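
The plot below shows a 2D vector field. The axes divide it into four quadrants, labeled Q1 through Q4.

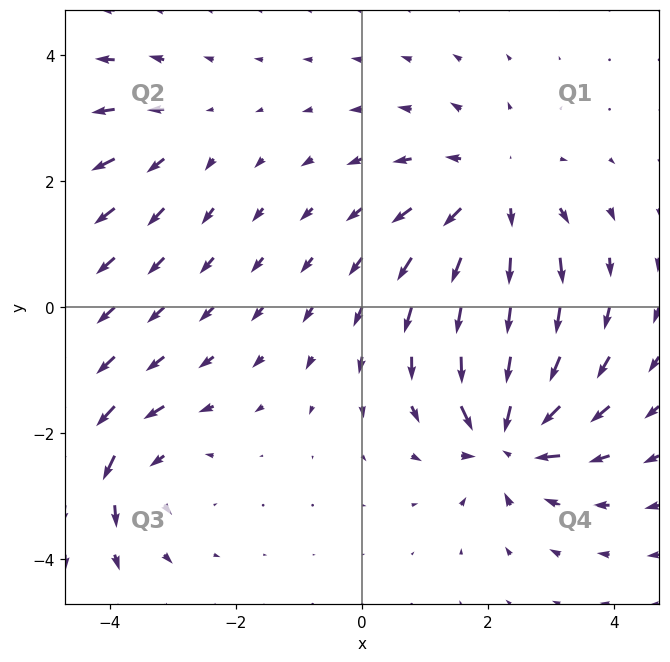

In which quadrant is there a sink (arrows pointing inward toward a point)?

The sink sits at approximately (2.3, -2.0), which lies in quadrant Q4. The divergence there is about -7, negative as expected for a sink.

Q4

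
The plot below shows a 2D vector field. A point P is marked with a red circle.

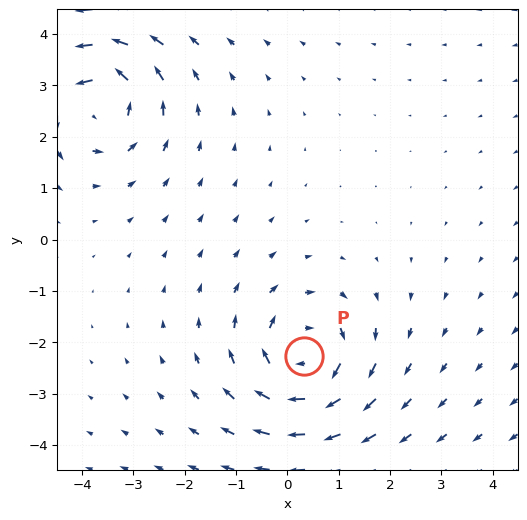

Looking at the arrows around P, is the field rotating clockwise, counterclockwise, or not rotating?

Near P at (0.3, -2.3) the arrows circulate clockwise. The curl (z-component) there is about -4; negative curl means clockwise rotation.

clockwise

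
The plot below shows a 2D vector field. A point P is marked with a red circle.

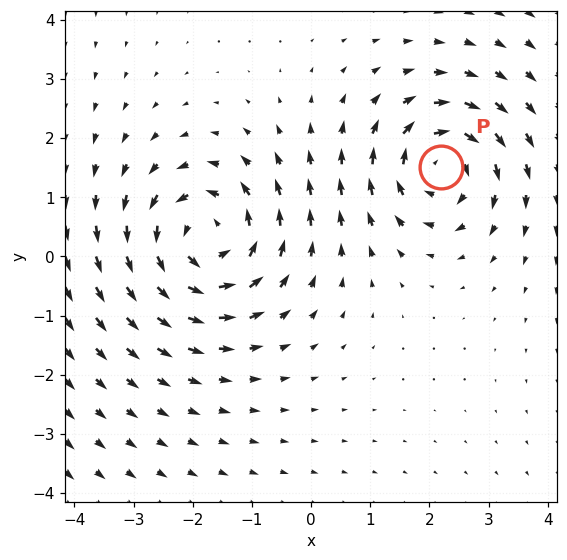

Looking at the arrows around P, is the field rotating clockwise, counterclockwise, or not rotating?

clockwise

Near P at (2.2, 1.5) the arrows circulate clockwise. The curl (z-component) there is about -5; negative curl means clockwise rotation.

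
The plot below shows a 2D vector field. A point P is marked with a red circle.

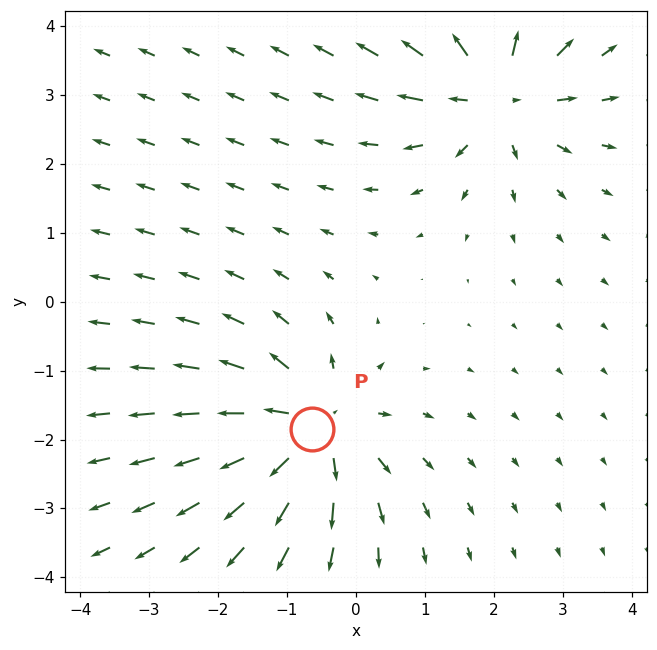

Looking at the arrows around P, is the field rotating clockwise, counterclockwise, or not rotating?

not rotating

Near P at (-0.6, -1.8) the arrows show no circulation. The curl there is ≈0.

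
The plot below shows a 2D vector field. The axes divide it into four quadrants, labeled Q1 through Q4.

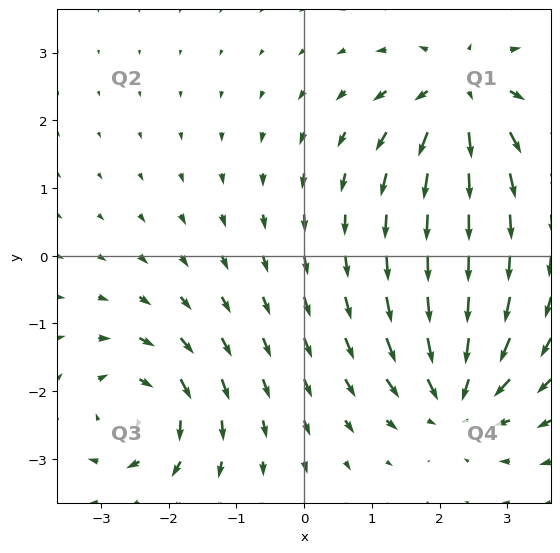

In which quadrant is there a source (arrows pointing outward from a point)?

Q1

The source sits at approximately (2.3, 2.4), which lies in quadrant Q1. The divergence there is about +5, positive as expected for a source.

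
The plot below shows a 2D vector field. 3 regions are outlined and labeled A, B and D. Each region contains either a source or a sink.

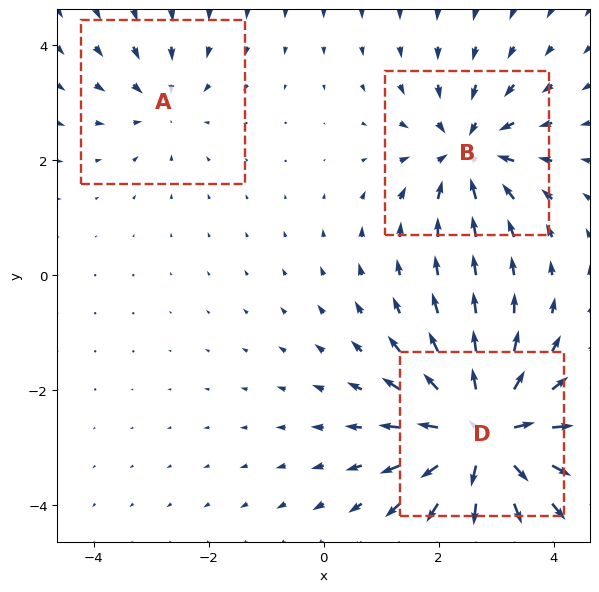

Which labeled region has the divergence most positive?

D

Divergence at each region's feature centre — A: about -2, B: about -4, D: about +6. Region D is most positive.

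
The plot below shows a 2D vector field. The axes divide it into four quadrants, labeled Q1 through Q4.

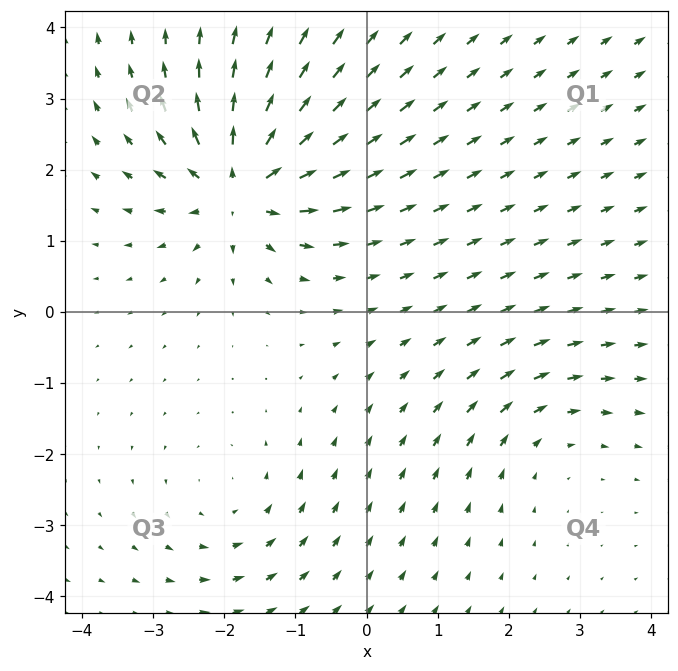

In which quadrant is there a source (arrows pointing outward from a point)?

The source sits at approximately (-1.8, 1.8), which lies in quadrant Q2. The divergence there is about +7, positive as expected for a source.

Q2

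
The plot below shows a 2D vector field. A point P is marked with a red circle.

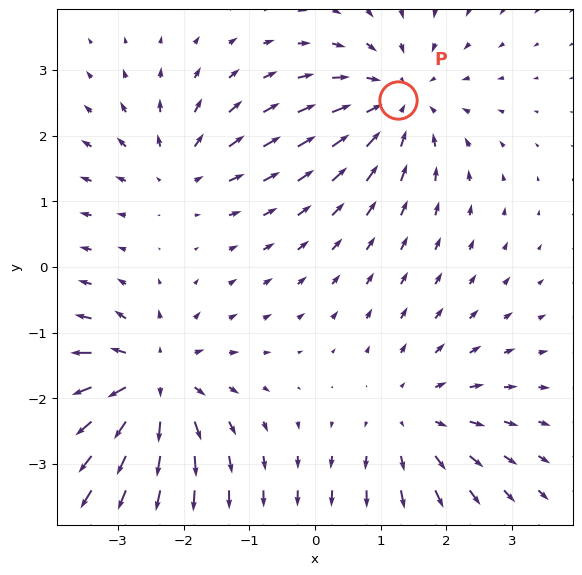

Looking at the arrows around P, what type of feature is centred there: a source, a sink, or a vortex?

sink

At P (1.3, 2.5) the arrows converge inward. Divergence about -4, curl ≈0 — negative divergence with near-zero curl is a sink.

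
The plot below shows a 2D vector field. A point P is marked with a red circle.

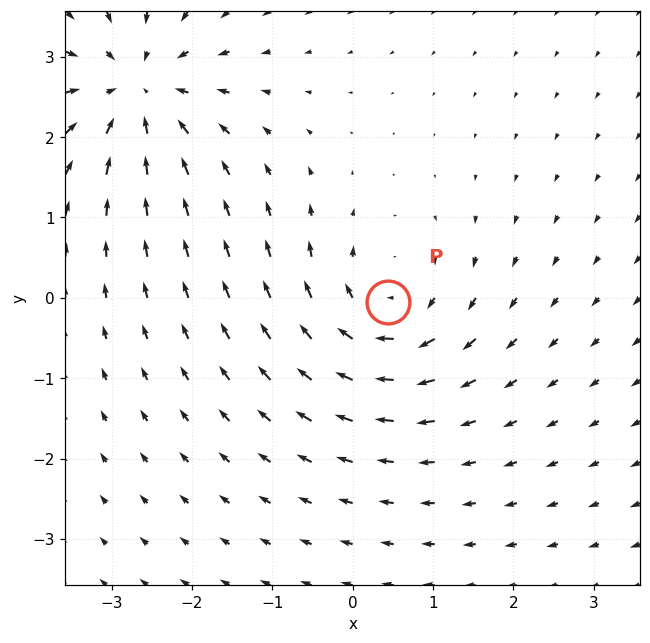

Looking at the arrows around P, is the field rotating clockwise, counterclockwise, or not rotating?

clockwise

Near P at (0.4, -0.1) the arrows circulate clockwise. The curl (z-component) there is about -4; negative curl means clockwise rotation.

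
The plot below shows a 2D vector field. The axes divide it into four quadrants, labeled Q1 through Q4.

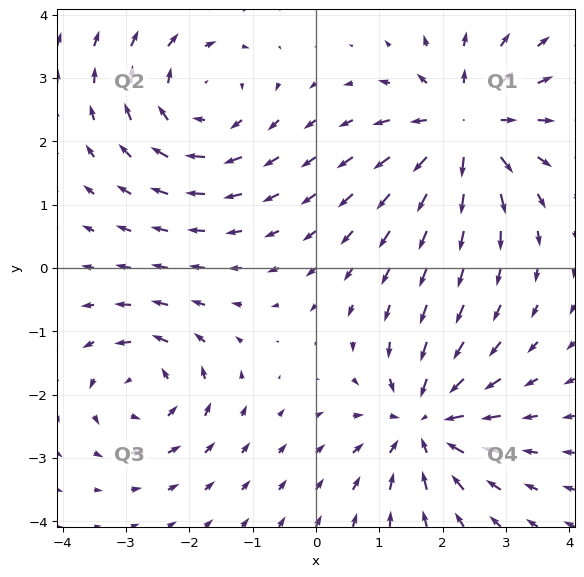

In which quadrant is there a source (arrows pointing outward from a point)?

The source sits at approximately (2.4, 2.2), which lies in quadrant Q1. The divergence there is about +6, positive as expected for a source.

Q1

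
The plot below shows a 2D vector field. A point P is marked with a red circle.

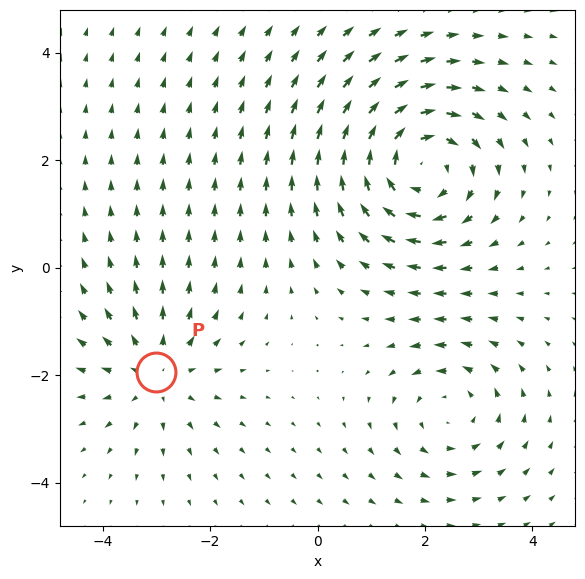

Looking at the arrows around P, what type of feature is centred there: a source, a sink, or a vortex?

source

At P (-3.0, -1.9) the arrows spread outward. Divergence about +3, curl ≈0 — positive divergence with near-zero curl is a source.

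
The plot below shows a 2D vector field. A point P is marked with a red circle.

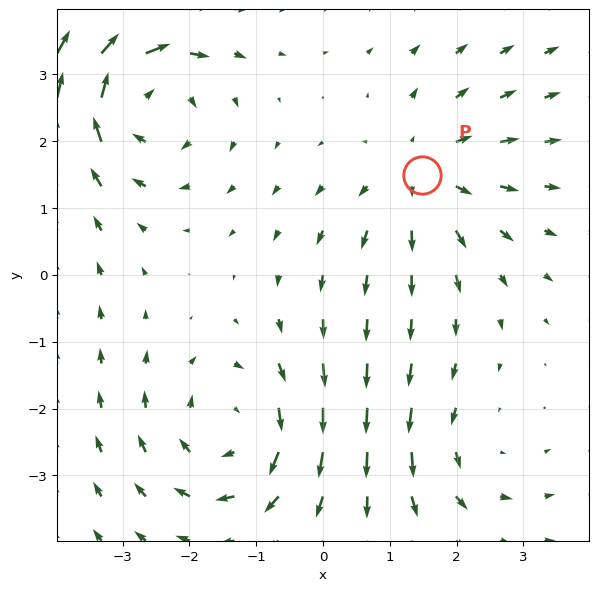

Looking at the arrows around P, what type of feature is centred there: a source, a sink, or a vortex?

source

At P (1.5, 1.5) the arrows spread outward. Divergence about +3, curl ≈0 — positive divergence with near-zero curl is a source.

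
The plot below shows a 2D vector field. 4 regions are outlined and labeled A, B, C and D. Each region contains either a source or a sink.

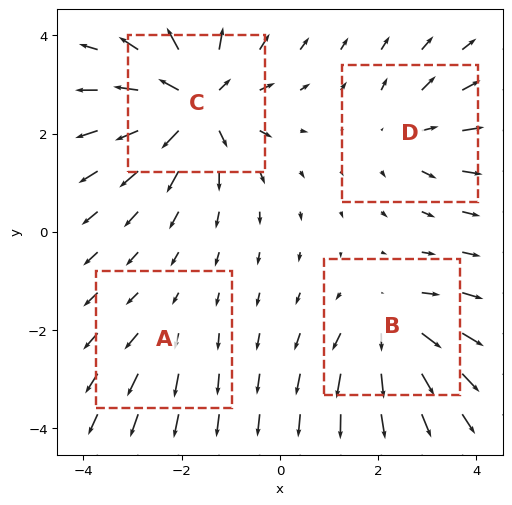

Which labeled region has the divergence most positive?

Divergence at each region's feature centre — A: about +2, B: about +5, C: about +8, D: about +4. Region C is most positive.

C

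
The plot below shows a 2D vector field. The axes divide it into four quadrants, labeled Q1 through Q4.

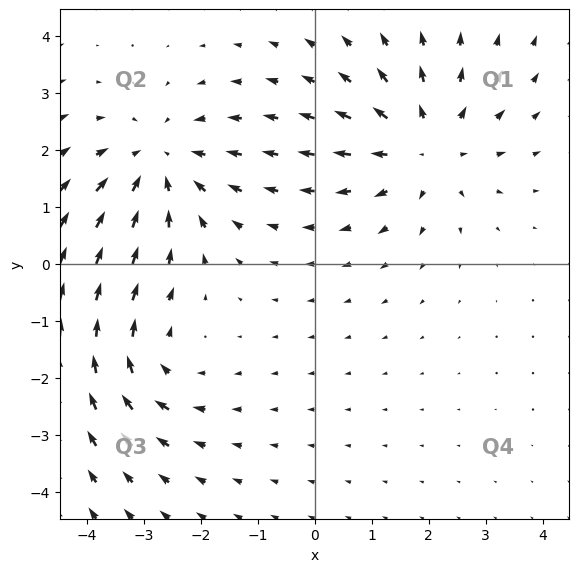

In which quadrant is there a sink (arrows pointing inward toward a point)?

Q2

The sink sits at approximately (-2.7, 1.8), which lies in quadrant Q2. The divergence there is about -3, negative as expected for a sink.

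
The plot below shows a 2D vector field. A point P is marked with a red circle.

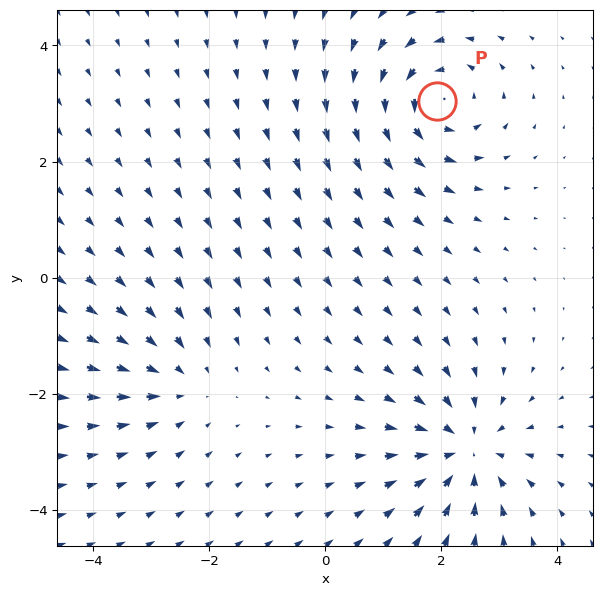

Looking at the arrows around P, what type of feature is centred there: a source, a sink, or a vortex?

vortex

At P (1.9, 3.0) the arrows circulate counterclockwise. Divergence ≈0, curl about +6 — near-zero divergence with nonzero curl is a vortex.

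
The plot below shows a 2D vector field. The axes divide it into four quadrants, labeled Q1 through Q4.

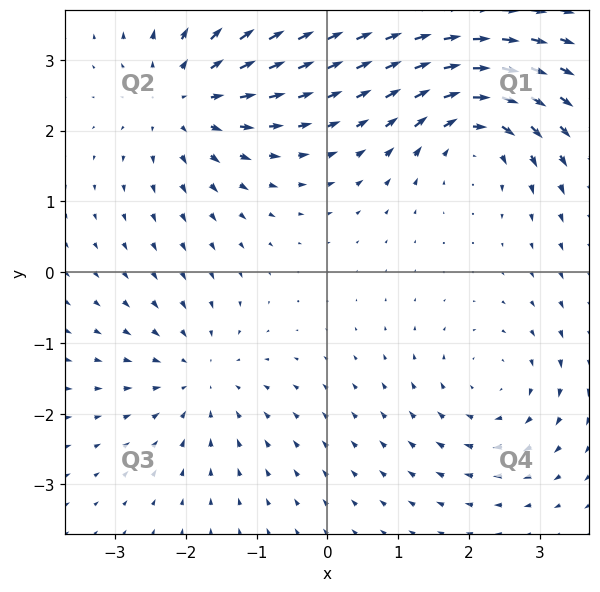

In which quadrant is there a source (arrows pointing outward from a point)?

Q2

The source sits at approximately (-2.0, 2.5), which lies in quadrant Q2. The divergence there is about +5, positive as expected for a source.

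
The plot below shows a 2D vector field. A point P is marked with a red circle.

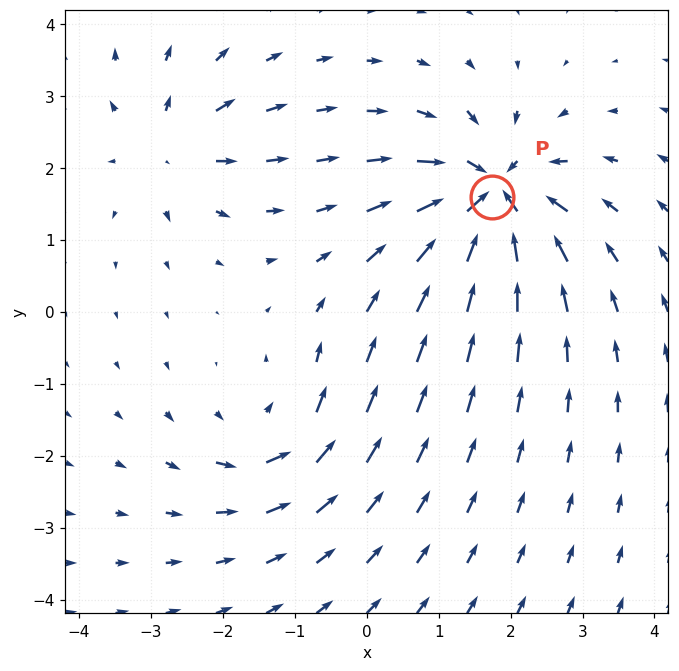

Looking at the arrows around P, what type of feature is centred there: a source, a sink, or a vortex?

At P (1.7, 1.6) the arrows converge inward. Divergence about -7, curl ≈0 — negative divergence with near-zero curl is a sink.

sink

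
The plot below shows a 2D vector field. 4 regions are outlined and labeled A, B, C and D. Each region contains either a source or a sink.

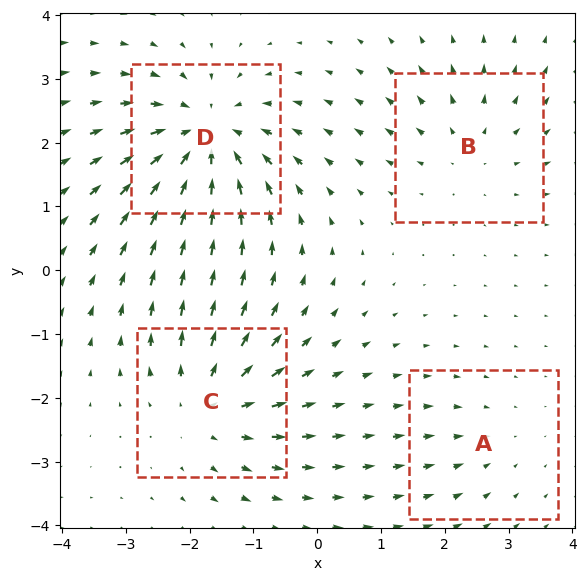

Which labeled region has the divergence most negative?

Divergence at each region's feature centre — A: about -2, B: about +3, C: about +5, D: about -6. Region D is most negative.

D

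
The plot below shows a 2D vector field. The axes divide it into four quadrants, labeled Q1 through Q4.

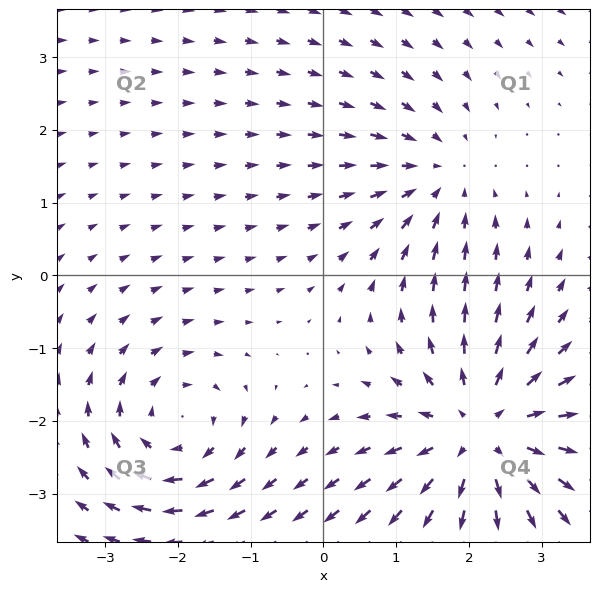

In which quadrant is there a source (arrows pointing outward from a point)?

The source sits at approximately (2.2, -2.2), which lies in quadrant Q4. The divergence there is about +4, positive as expected for a source.

Q4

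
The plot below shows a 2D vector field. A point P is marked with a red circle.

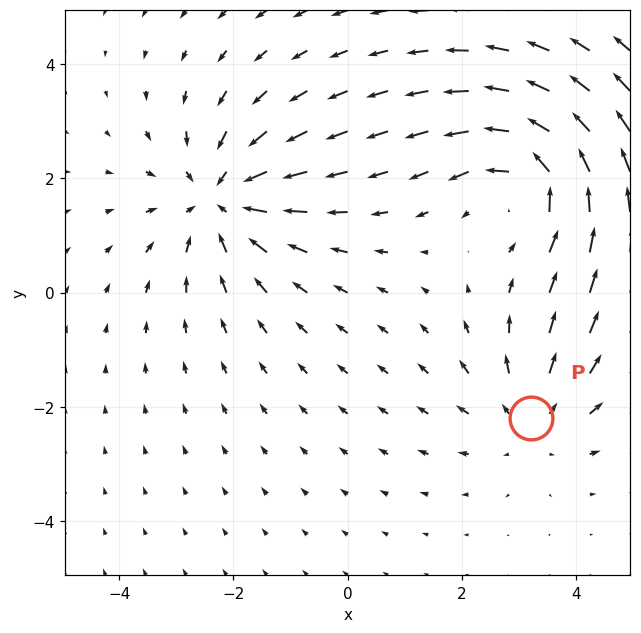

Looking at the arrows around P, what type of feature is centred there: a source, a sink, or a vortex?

source

At P (3.2, -2.2) the arrows spread outward. Divergence about +3, curl ≈0 — positive divergence with near-zero curl is a source.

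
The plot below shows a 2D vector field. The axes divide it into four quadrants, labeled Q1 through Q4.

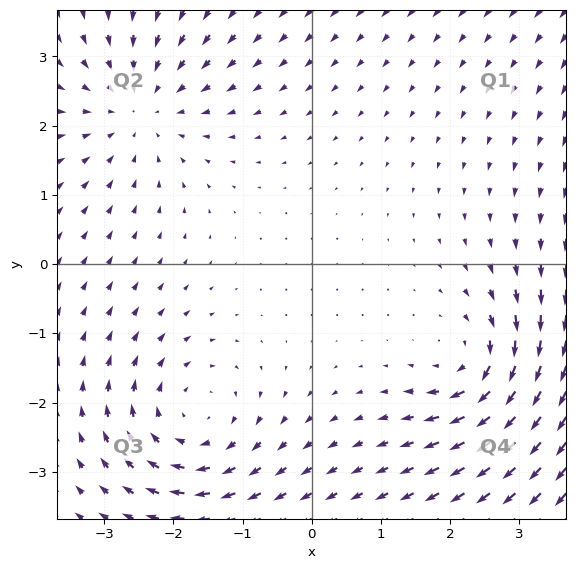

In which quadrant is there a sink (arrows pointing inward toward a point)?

Q2

The sink sits at approximately (-2.5, 2.3), which lies in quadrant Q2. The divergence there is about -3, negative as expected for a sink.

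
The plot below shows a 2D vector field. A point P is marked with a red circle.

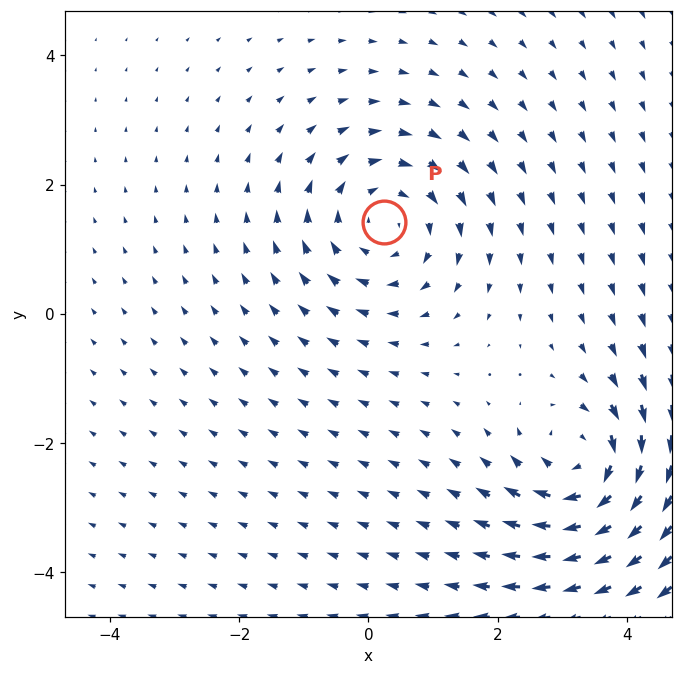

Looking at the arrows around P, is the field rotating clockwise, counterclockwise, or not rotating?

Near P at (0.2, 1.4) the arrows circulate clockwise. The curl (z-component) there is about -3; negative curl means clockwise rotation.

clockwise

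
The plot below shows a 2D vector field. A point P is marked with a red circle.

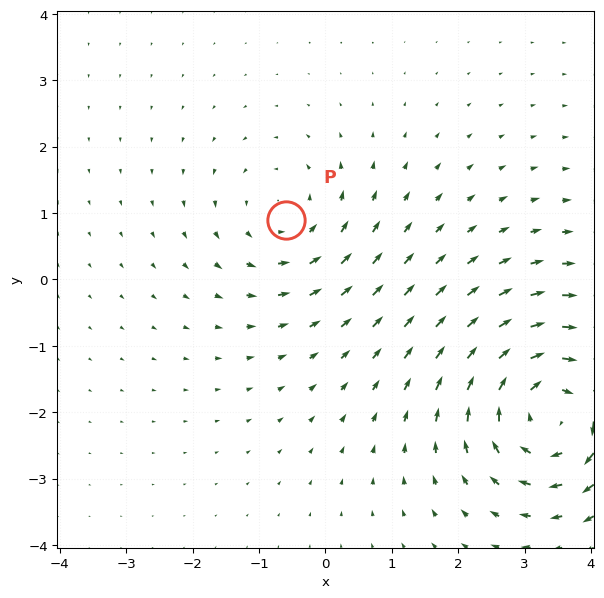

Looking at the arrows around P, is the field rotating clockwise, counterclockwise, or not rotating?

counterclockwise

Near P at (-0.6, 0.9) the arrows circulate counterclockwise. The curl (z-component) there is about +3; positive curl means counterclockwise rotation.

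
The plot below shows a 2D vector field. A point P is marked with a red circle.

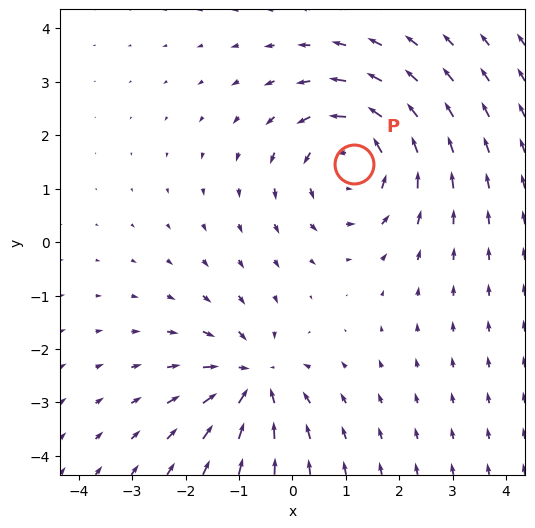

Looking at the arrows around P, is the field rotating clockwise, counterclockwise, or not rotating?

counterclockwise

Near P at (1.2, 1.5) the arrows circulate counterclockwise. The curl (z-component) there is about +4; positive curl means counterclockwise rotation.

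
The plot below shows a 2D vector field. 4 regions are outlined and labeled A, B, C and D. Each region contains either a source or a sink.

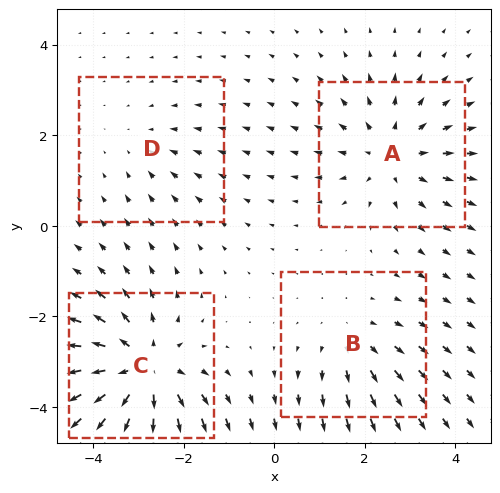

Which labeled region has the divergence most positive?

Divergence at each region's feature centre — A: about +4, B: about +3, C: about +6, D: about -2. Region C is most positive.

C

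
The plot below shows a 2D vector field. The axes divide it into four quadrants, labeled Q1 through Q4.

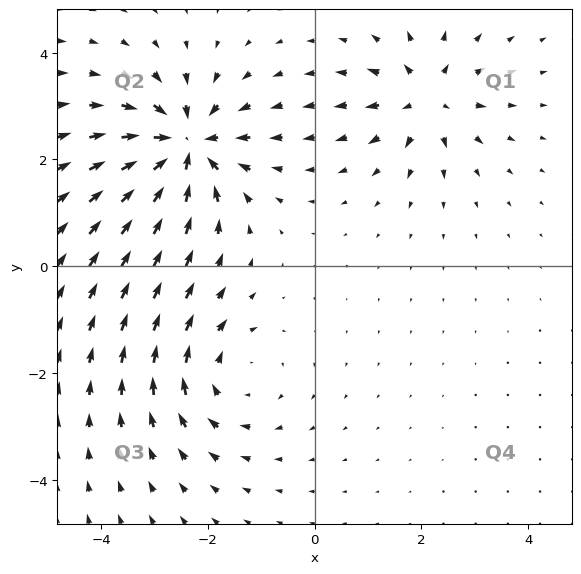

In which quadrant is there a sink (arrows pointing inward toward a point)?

The sink sits at approximately (-2.4, 2.2), which lies in quadrant Q2. The divergence there is about -6, negative as expected for a sink.

Q2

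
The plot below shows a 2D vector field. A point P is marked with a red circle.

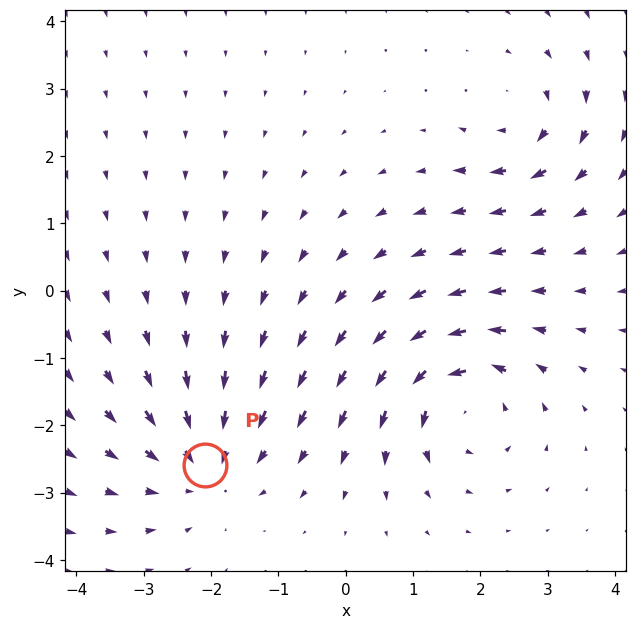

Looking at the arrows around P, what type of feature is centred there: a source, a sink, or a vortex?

At P (-2.1, -2.6) the arrows converge inward. Divergence about -4, curl ≈0 — negative divergence with near-zero curl is a sink.

sink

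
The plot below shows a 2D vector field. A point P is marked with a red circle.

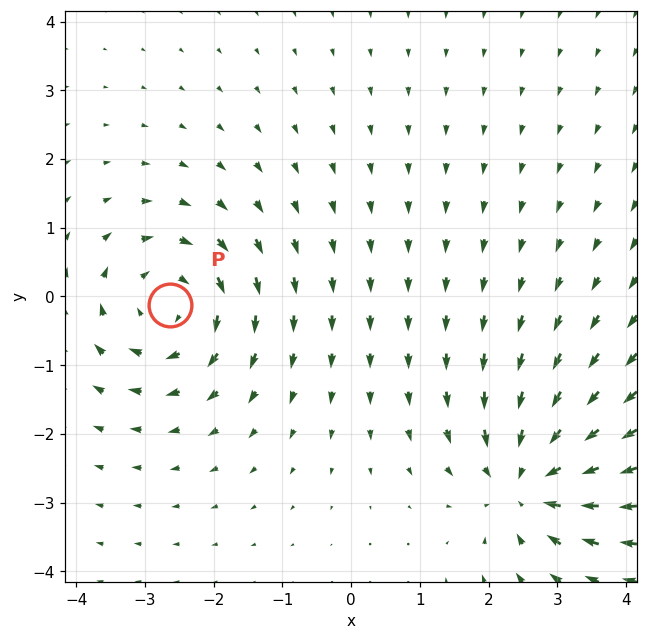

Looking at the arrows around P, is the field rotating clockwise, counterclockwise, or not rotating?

clockwise

Near P at (-2.6, -0.1) the arrows circulate clockwise. The curl (z-component) there is about -4; negative curl means clockwise rotation.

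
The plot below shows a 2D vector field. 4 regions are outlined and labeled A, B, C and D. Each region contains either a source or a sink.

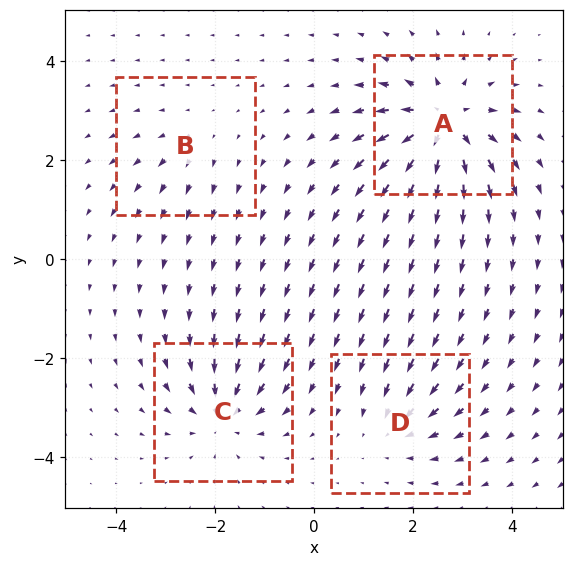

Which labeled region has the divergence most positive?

A

Divergence at each region's feature centre — A: about +8, B: about +3, C: about -6, D: about -4. Region A is most positive.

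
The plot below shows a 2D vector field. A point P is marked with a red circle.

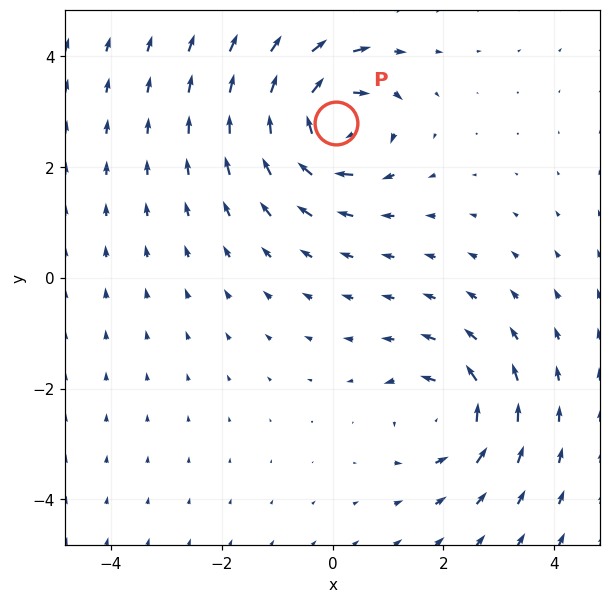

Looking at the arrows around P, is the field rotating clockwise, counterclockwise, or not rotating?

Near P at (0.1, 2.8) the arrows circulate clockwise. The curl (z-component) there is about -5; negative curl means clockwise rotation.

clockwise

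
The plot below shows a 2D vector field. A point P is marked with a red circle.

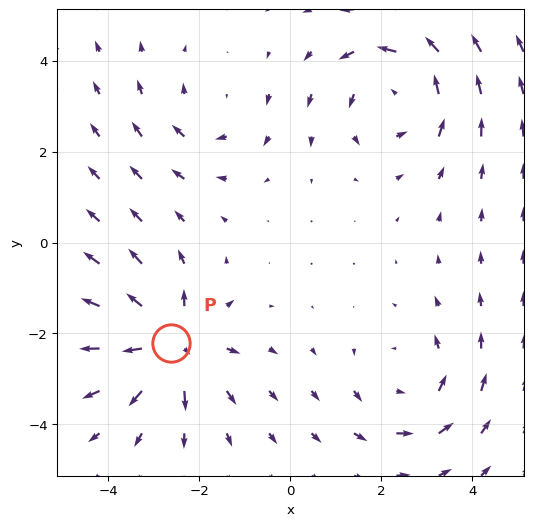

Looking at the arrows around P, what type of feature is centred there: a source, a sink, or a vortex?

source

At P (-2.6, -2.2) the arrows spread outward. Divergence about +5, curl ≈0 — positive divergence with near-zero curl is a source.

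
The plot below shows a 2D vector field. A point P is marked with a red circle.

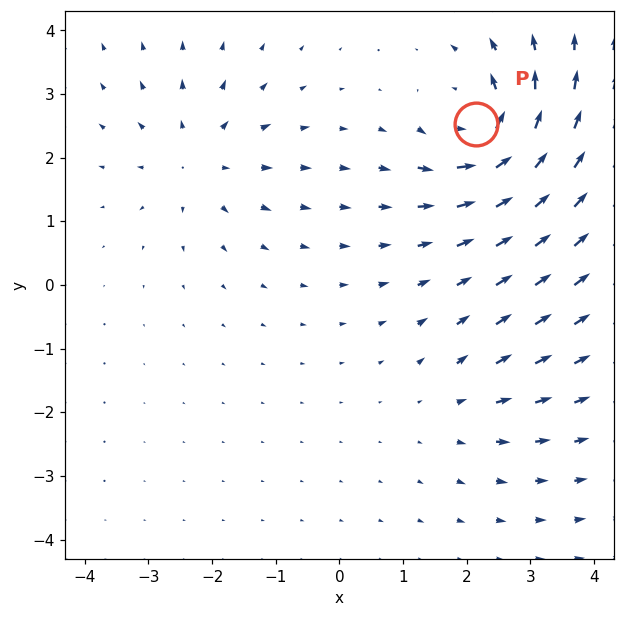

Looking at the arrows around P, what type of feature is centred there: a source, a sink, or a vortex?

At P (2.1, 2.5) the arrows circulate counterclockwise. Divergence ≈0, curl about +7 — near-zero divergence with nonzero curl is a vortex.

vortex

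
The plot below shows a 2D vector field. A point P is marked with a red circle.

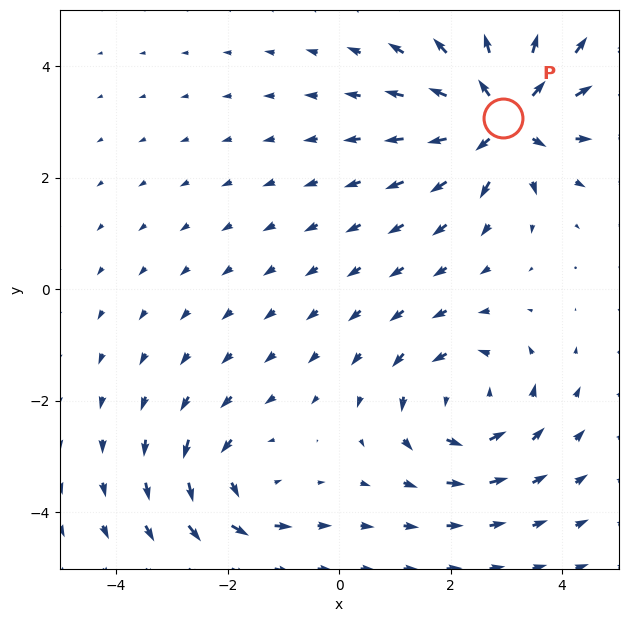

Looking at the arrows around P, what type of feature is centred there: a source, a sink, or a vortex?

At P (2.9, 3.1) the arrows spread outward. Divergence about +6, curl ≈0 — positive divergence with near-zero curl is a source.

source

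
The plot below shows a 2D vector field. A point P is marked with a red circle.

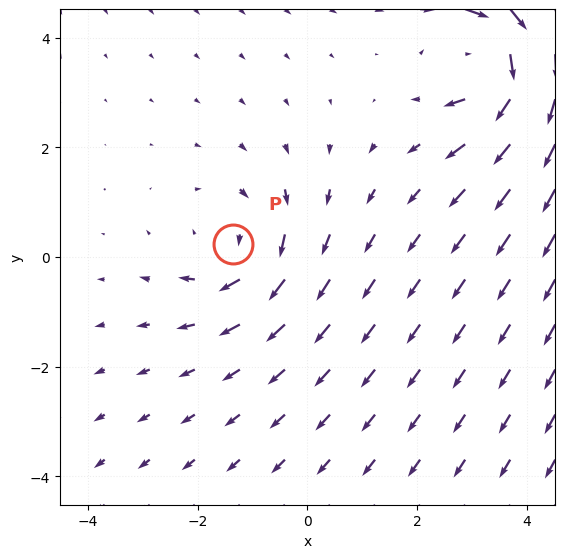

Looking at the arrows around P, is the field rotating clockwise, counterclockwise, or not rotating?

clockwise

Near P at (-1.4, 0.2) the arrows circulate clockwise. The curl (z-component) there is about -3; negative curl means clockwise rotation.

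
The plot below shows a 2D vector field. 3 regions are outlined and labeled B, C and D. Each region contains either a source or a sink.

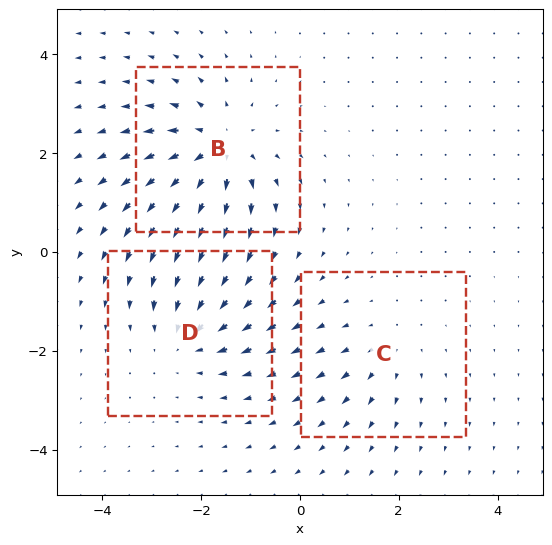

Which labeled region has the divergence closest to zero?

Divergence at each region's feature centre — B: about +5, C: about +2, D: about -3. Region C is closest to zero.

C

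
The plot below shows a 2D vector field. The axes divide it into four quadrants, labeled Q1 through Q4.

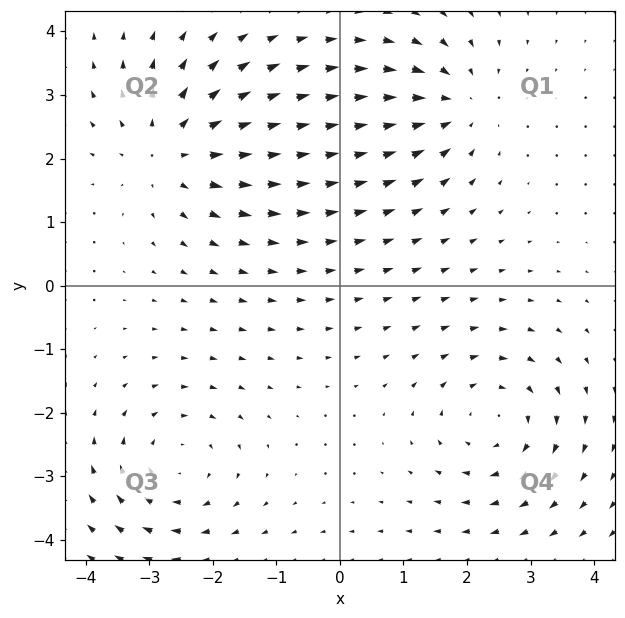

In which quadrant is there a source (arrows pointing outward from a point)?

Q2

The source sits at approximately (-2.6, 2.1), which lies in quadrant Q2. The divergence there is about +5, positive as expected for a source.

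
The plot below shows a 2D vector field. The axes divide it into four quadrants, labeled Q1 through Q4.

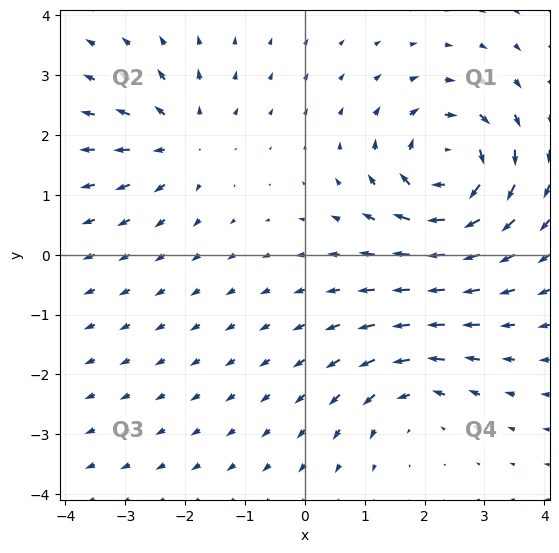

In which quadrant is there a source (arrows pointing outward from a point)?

Q2

The source sits at approximately (-2.1, 1.9), which lies in quadrant Q2. The divergence there is about +4, positive as expected for a source.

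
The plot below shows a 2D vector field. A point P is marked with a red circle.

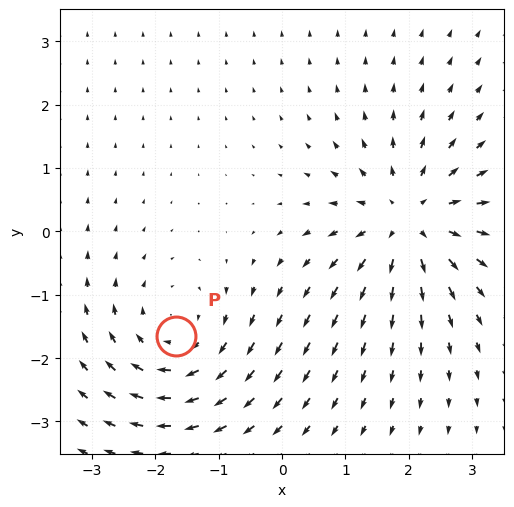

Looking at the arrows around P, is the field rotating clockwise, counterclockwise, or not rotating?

clockwise

Near P at (-1.7, -1.7) the arrows circulate clockwise. The curl (z-component) there is about -3; negative curl means clockwise rotation.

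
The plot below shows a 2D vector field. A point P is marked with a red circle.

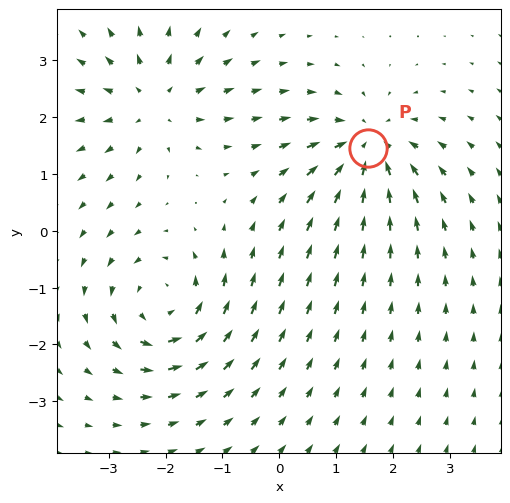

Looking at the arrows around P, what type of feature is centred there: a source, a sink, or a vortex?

sink

At P (1.6, 1.5) the arrows converge inward. Divergence about -4, curl ≈0 — negative divergence with near-zero curl is a sink.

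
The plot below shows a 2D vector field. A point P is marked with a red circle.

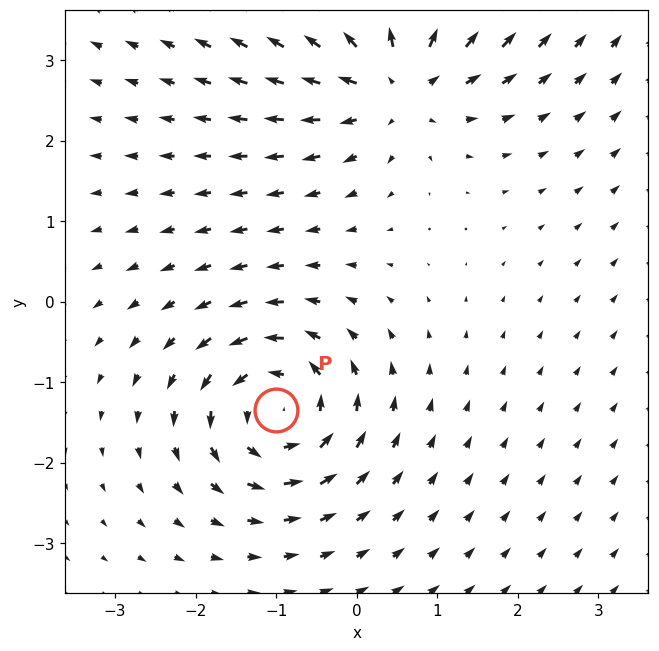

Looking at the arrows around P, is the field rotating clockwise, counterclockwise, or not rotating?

Near P at (-1.0, -1.3) the arrows circulate counterclockwise. The curl (z-component) there is about +5; positive curl means counterclockwise rotation.

counterclockwise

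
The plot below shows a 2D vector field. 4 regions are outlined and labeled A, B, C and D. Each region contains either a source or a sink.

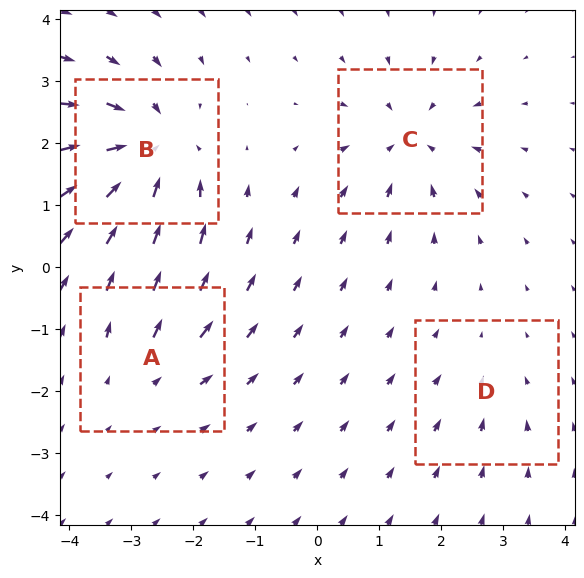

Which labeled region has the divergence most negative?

Divergence at each region's feature centre — A: about +3, B: about -8, C: about -5, D: about -2. Region B is most negative.

B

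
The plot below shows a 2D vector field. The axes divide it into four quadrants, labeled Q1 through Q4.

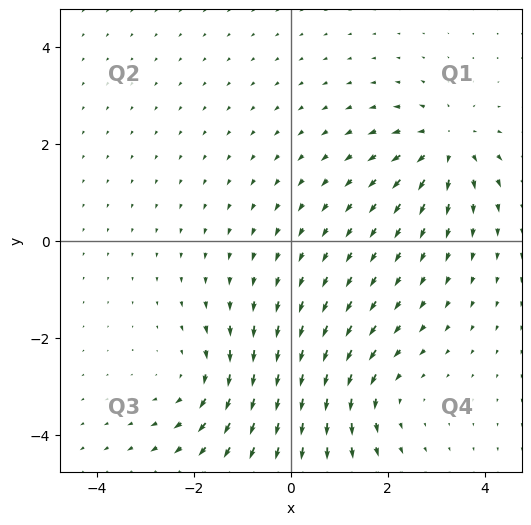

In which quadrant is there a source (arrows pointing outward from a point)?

Q1

The source sits at approximately (3.2, 2.0), which lies in quadrant Q1. The divergence there is about +5, positive as expected for a source.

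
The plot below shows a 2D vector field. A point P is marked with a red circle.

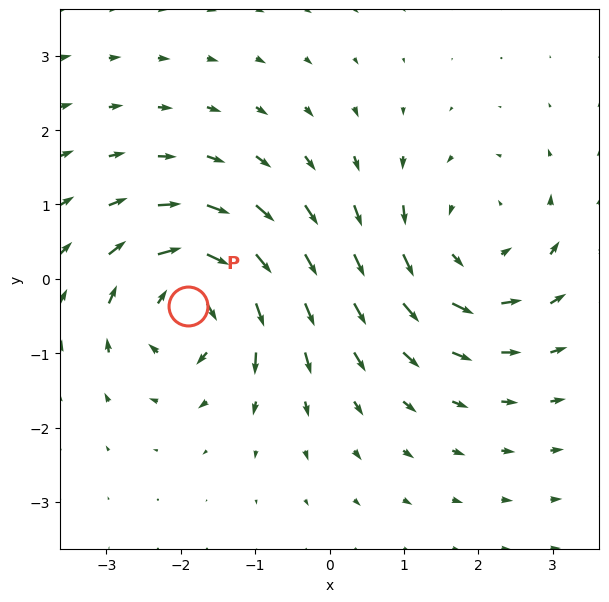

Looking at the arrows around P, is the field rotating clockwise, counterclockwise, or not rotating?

clockwise

Near P at (-1.9, -0.4) the arrows circulate clockwise. The curl (z-component) there is about -6; negative curl means clockwise rotation.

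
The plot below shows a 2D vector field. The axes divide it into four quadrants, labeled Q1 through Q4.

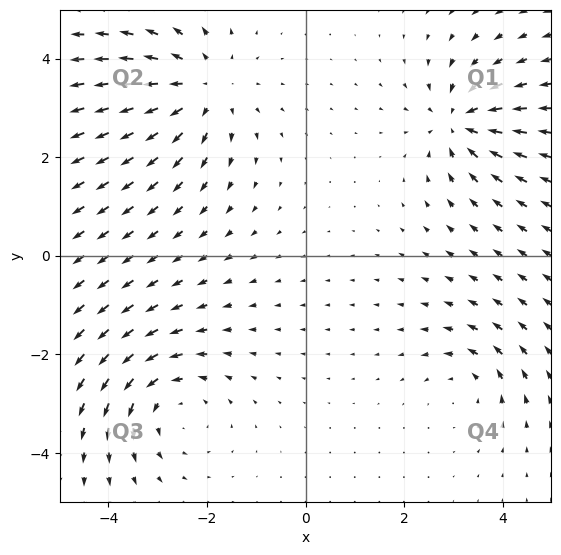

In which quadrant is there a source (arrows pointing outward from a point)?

The source sits at approximately (-2.1, 3.4), which lies in quadrant Q2. The divergence there is about +4, positive as expected for a source.

Q2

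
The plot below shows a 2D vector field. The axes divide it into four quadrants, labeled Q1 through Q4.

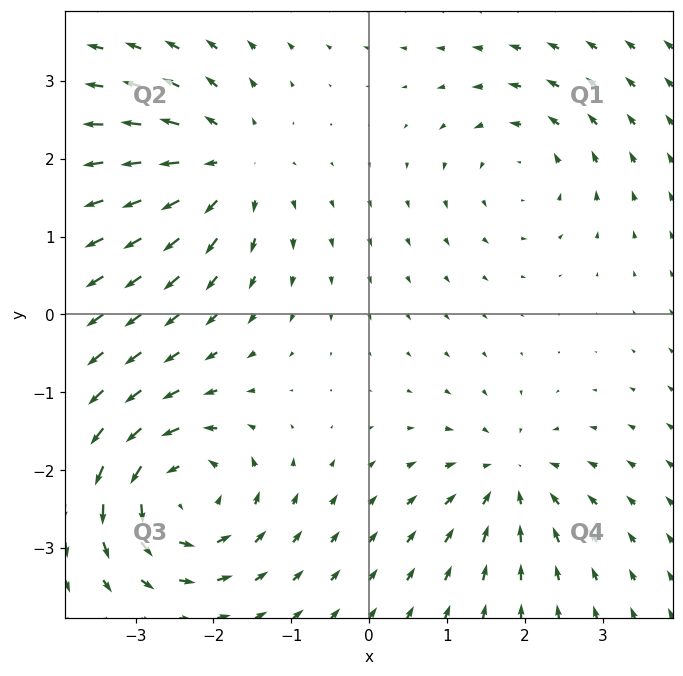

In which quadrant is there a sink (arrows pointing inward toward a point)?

The sink sits at approximately (1.8, -2.1), which lies in quadrant Q4. The divergence there is about -4, negative as expected for a sink.

Q4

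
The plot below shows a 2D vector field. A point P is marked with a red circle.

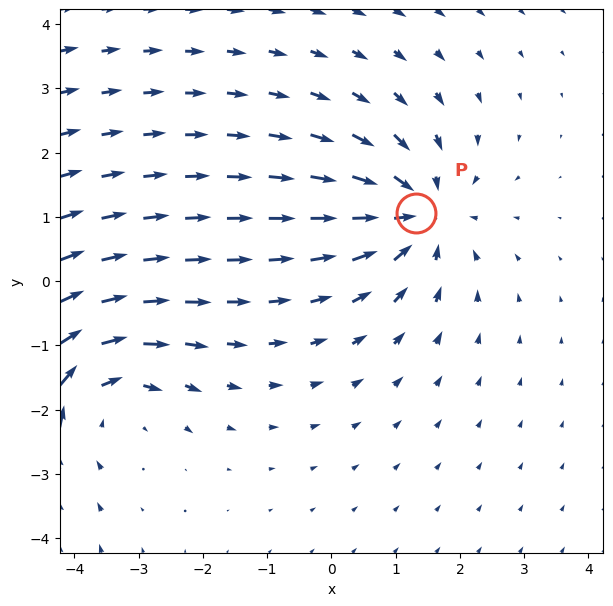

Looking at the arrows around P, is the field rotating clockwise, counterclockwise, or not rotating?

Near P at (1.3, 1.1) the arrows show no circulation. The curl there is ≈0.

not rotating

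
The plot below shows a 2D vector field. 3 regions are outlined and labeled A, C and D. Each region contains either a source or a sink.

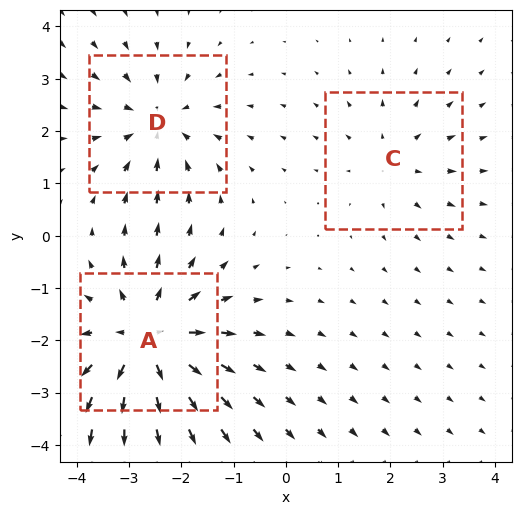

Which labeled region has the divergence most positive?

A

Divergence at each region's feature centre — A: about +5, C: about +2, D: about -3. Region A is most positive.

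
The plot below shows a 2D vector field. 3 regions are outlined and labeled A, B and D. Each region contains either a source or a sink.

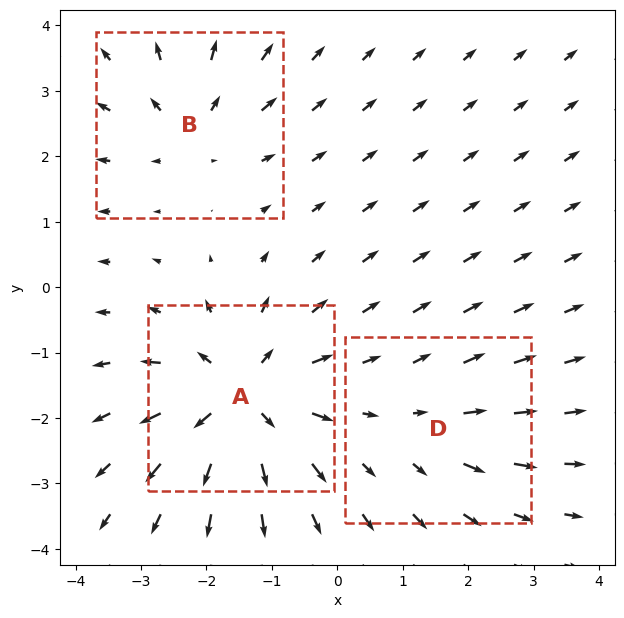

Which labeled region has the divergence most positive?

A

Divergence at each region's feature centre — A: about +6, B: about +3, D: about +2. Region A is most positive.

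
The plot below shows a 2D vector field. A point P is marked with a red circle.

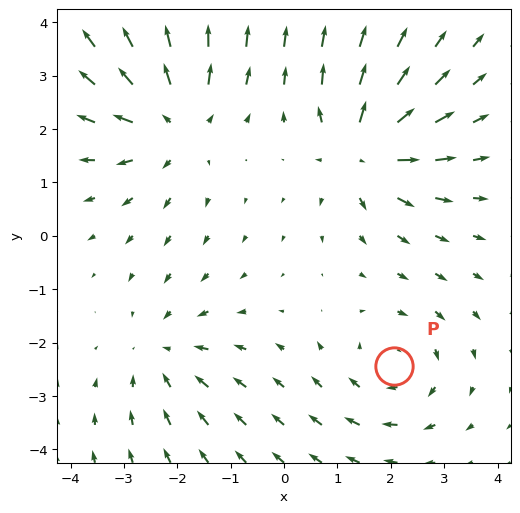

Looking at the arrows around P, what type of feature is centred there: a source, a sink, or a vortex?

vortex

At P (2.1, -2.4) the arrows circulate clockwise. Divergence ≈0, curl about -3 — near-zero divergence with nonzero curl is a vortex.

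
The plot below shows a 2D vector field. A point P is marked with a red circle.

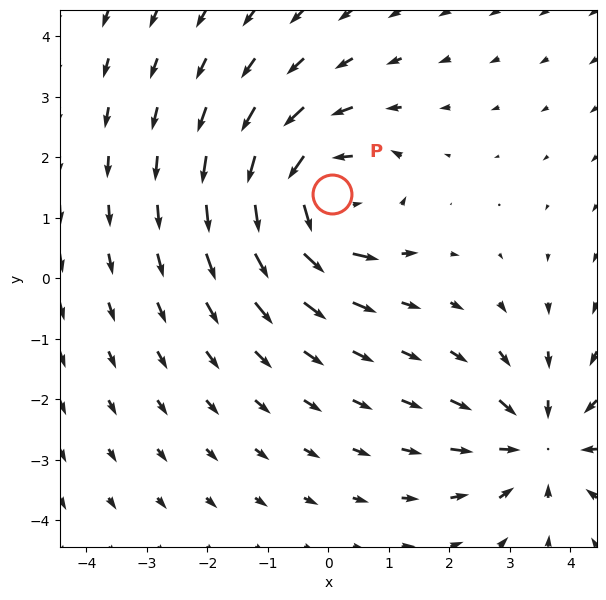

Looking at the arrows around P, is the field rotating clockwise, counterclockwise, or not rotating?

Near P at (0.1, 1.4) the arrows circulate counterclockwise. The curl (z-component) there is about +5; positive curl means counterclockwise rotation.

counterclockwise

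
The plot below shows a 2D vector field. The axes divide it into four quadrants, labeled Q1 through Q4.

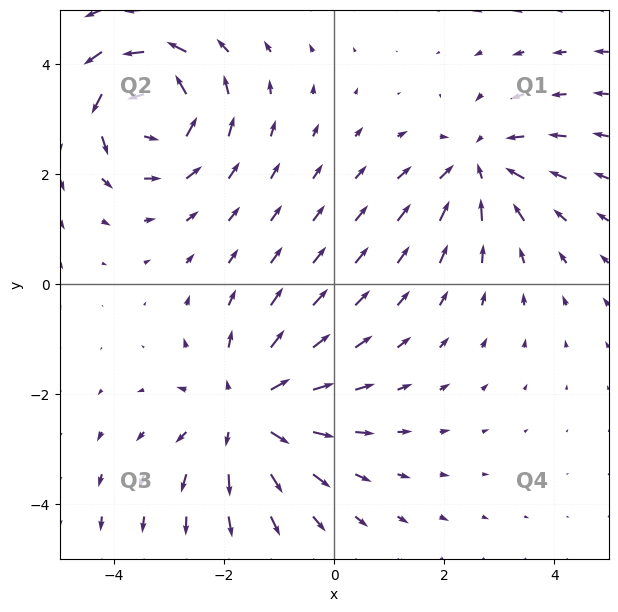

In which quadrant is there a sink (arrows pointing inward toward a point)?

Q1

The sink sits at approximately (2.6, 2.2), which lies in quadrant Q1. The divergence there is about -4, negative as expected for a sink.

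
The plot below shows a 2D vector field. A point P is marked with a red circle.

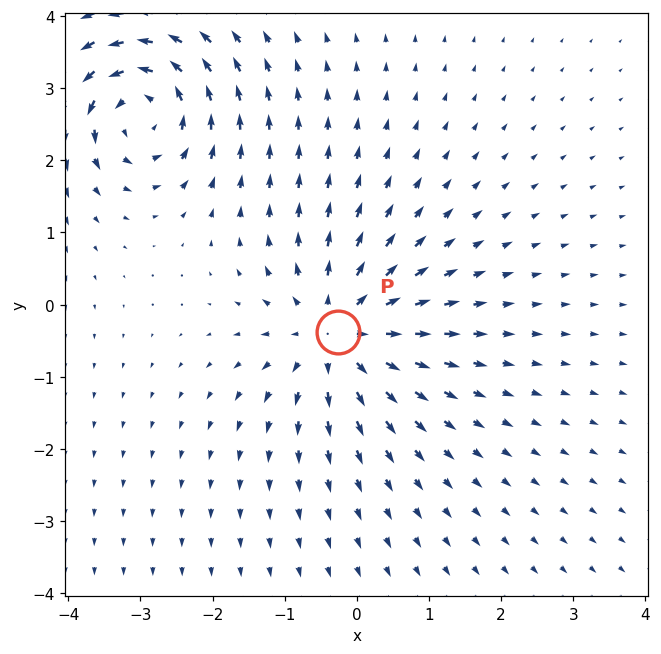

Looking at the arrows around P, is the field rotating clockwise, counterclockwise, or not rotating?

Near P at (-0.3, -0.4) the arrows show no circulation. The curl there is ≈0.

not rotating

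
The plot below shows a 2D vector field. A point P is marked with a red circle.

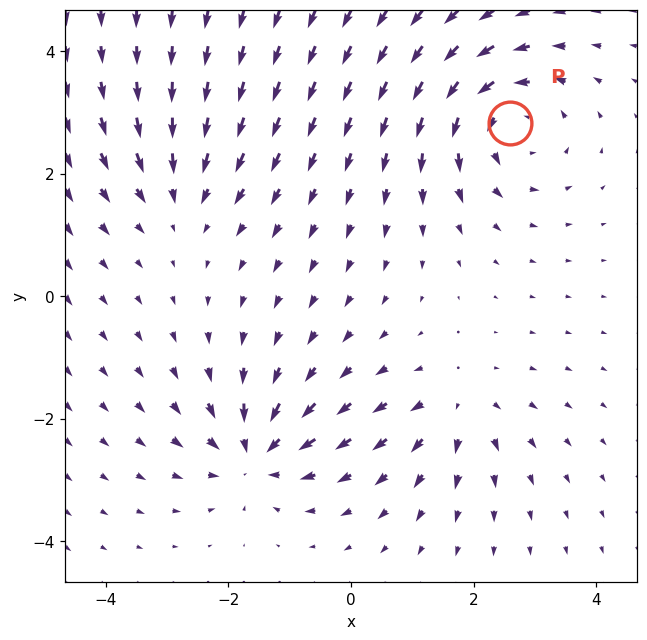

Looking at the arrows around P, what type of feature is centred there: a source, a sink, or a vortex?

vortex

At P (2.6, 2.8) the arrows circulate counterclockwise. Divergence ≈0, curl about +5 — near-zero divergence with nonzero curl is a vortex.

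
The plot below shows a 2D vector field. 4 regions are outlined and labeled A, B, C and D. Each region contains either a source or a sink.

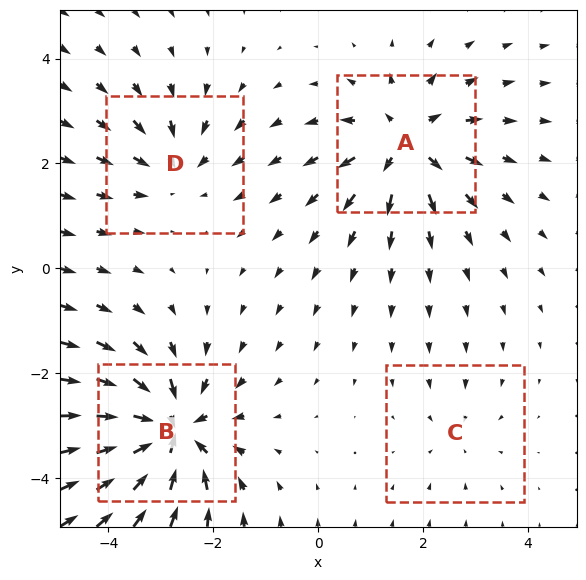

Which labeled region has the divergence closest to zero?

Divergence at each region's feature centre — A: about +6, B: about -8, C: about -2, D: about -4. Region C is closest to zero.

C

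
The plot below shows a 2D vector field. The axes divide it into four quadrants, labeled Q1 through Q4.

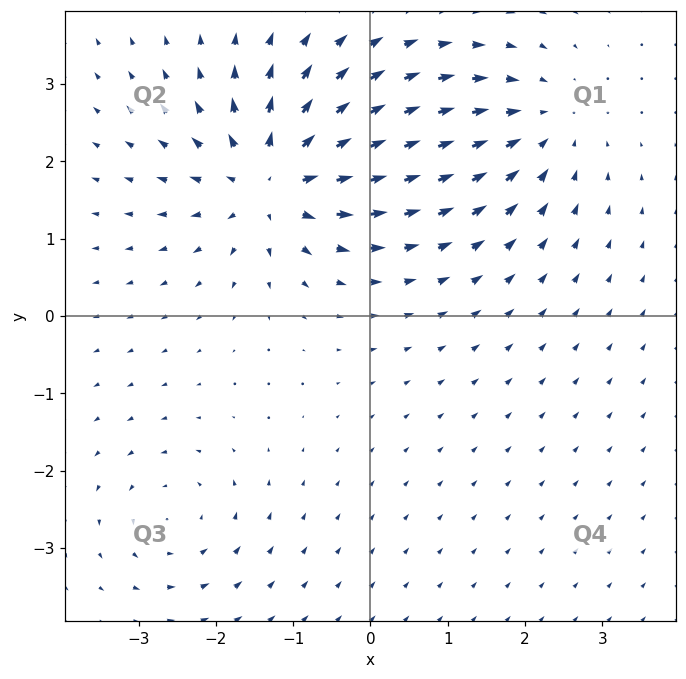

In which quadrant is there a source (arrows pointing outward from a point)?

Q2

The source sits at approximately (-1.3, 1.8), which lies in quadrant Q2. The divergence there is about +6, positive as expected for a source.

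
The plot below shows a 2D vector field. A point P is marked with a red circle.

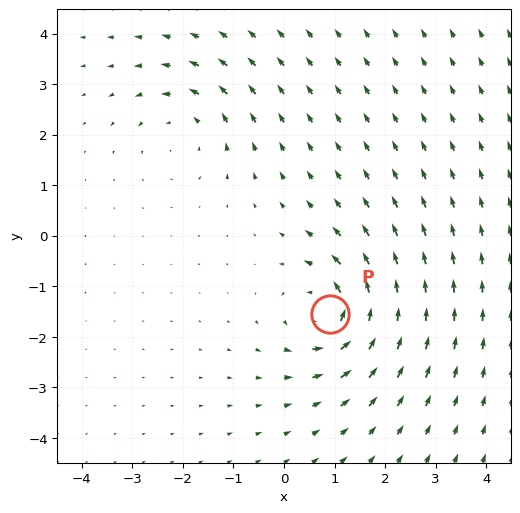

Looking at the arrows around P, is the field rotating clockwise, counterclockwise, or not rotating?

Near P at (0.9, -1.5) the arrows circulate counterclockwise. The curl (z-component) there is about +6; positive curl means counterclockwise rotation.

counterclockwise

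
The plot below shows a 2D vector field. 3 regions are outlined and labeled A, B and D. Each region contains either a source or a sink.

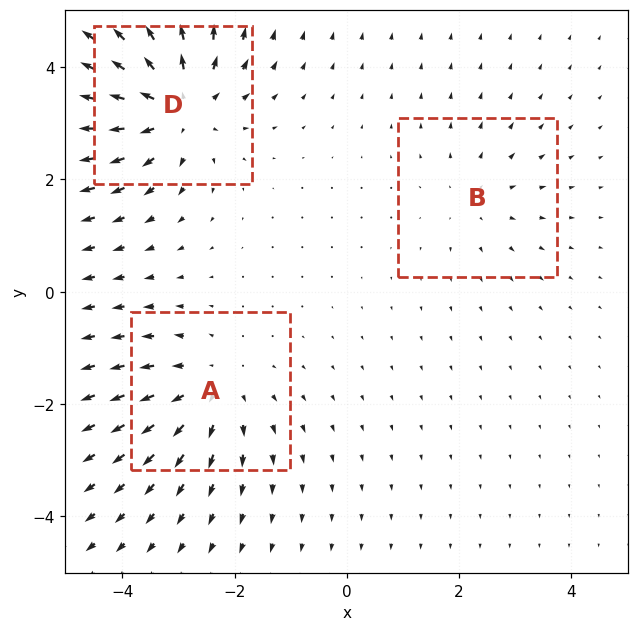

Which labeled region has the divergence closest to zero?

Divergence at each region's feature centre — A: about +3, B: about +2, D: about +5. Region B is closest to zero.

B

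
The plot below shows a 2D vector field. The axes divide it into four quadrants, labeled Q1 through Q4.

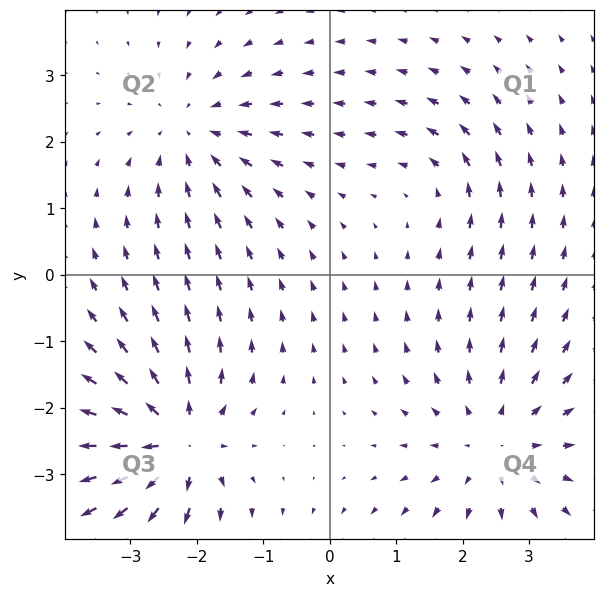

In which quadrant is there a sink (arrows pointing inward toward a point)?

The sink sits at approximately (-2.1, 2.1), which lies in quadrant Q2. The divergence there is about -4, negative as expected for a sink.

Q2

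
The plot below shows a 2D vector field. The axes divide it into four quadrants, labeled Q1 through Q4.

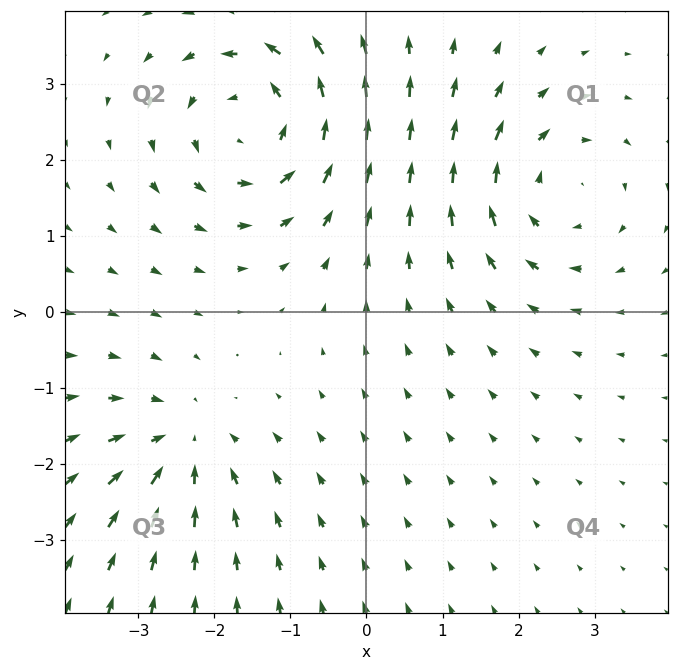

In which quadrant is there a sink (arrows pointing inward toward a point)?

The sink sits at approximately (-2.4, -1.8), which lies in quadrant Q3. The divergence there is about -4, negative as expected for a sink.

Q3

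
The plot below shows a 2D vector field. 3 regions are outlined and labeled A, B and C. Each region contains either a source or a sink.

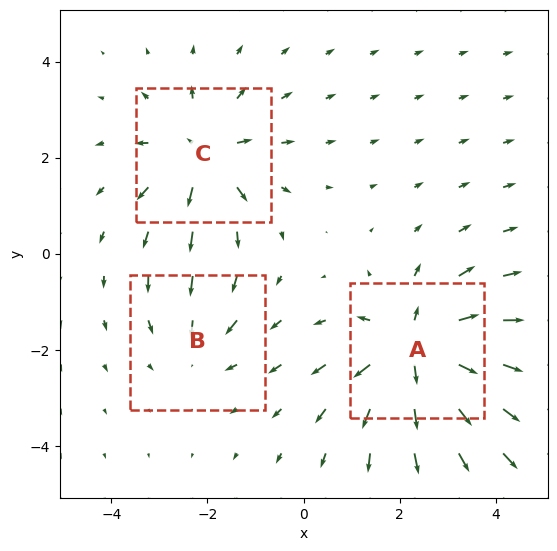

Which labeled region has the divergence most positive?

Divergence at each region's feature centre — A: about +5, B: about -2, C: about +4. Region A is most positive.

A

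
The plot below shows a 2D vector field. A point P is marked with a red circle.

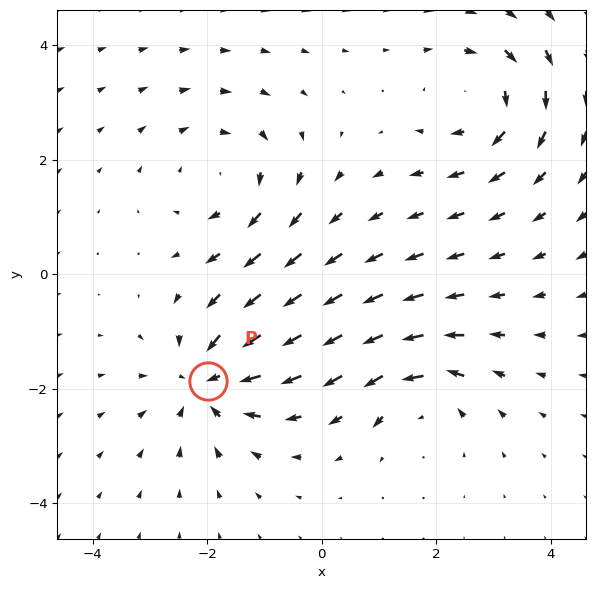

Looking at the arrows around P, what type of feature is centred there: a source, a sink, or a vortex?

sink

At P (-2.0, -1.9) the arrows converge inward. Divergence about -5, curl ≈0 — negative divergence with near-zero curl is a sink.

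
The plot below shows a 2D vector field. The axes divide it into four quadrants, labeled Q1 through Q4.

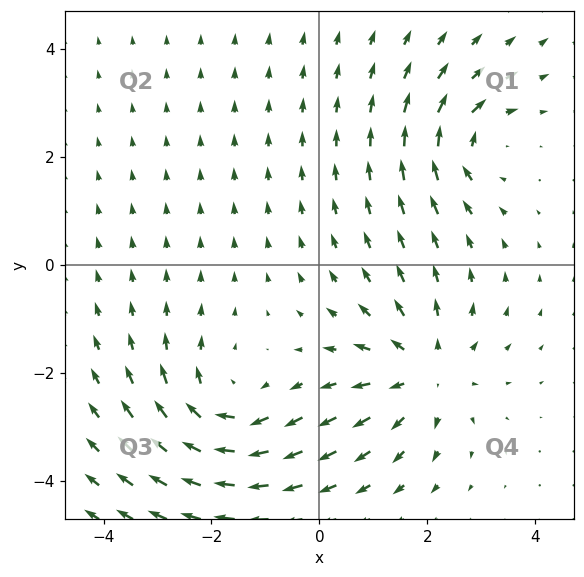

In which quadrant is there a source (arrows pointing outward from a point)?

Q4

The source sits at approximately (2.0, -2.0), which lies in quadrant Q4. The divergence there is about +4, positive as expected for a source.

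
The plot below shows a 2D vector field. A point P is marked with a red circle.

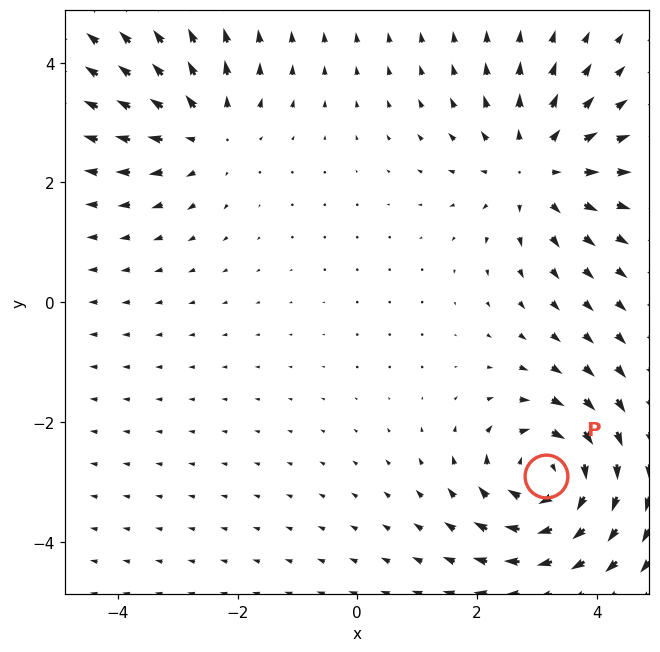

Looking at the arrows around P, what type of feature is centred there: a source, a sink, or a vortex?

vortex

At P (3.1, -2.9) the arrows circulate clockwise. Divergence ≈0, curl about -6 — near-zero divergence with nonzero curl is a vortex.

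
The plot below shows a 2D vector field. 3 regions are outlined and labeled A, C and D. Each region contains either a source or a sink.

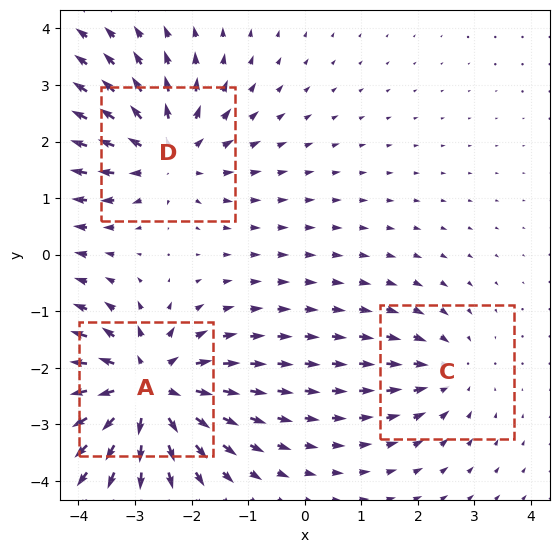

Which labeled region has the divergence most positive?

A

Divergence at each region's feature centre — A: about +5, C: about -2, D: about +4. Region A is most positive.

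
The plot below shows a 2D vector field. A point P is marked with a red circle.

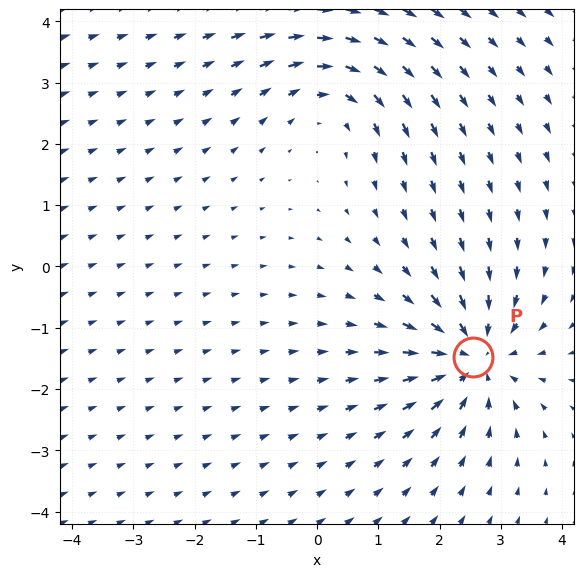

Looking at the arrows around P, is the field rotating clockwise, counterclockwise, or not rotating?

Near P at (2.5, -1.5) the arrows show no circulation. The curl there is ≈0.

not rotating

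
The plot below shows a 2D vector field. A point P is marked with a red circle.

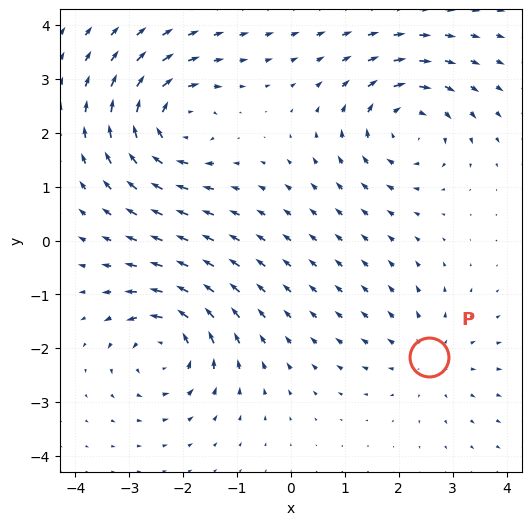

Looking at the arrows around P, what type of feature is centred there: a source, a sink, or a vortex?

At P (2.6, -2.2) the arrows spread outward. Divergence about +2, curl ≈0 — positive divergence with near-zero curl is a source.

source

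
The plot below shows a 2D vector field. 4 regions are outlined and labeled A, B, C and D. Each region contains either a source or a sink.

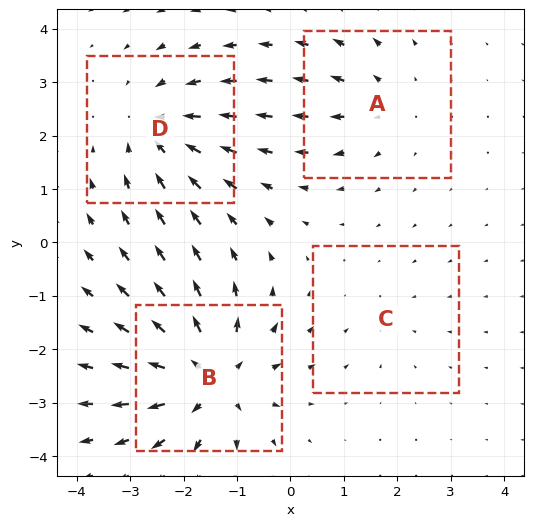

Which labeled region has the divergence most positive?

B

Divergence at each region's feature centre — A: about +3, B: about +7, C: about -2, D: about -5. Region B is most positive.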